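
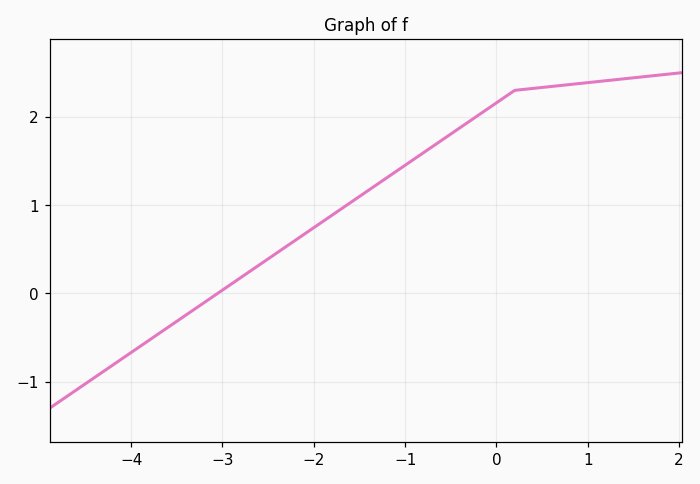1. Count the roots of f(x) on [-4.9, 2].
1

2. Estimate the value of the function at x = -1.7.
1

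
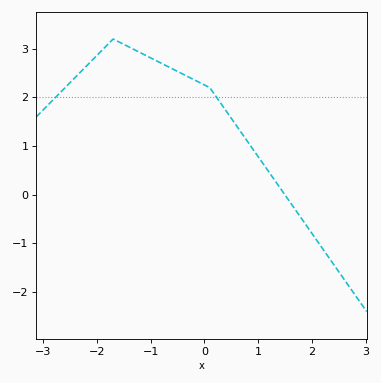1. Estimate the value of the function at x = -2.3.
2.53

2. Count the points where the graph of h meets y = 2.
2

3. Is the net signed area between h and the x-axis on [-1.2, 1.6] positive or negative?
positive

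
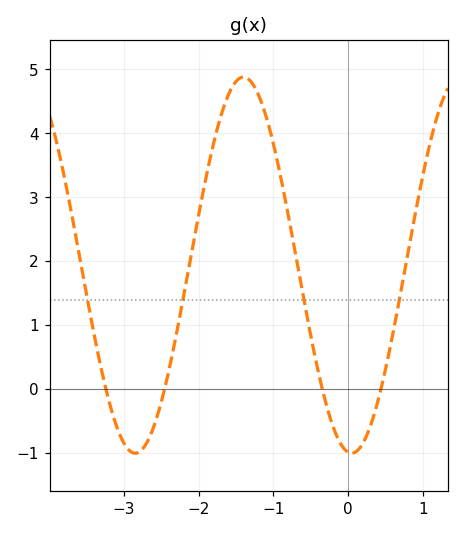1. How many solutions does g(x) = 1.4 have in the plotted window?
4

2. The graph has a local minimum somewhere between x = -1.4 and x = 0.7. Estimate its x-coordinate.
0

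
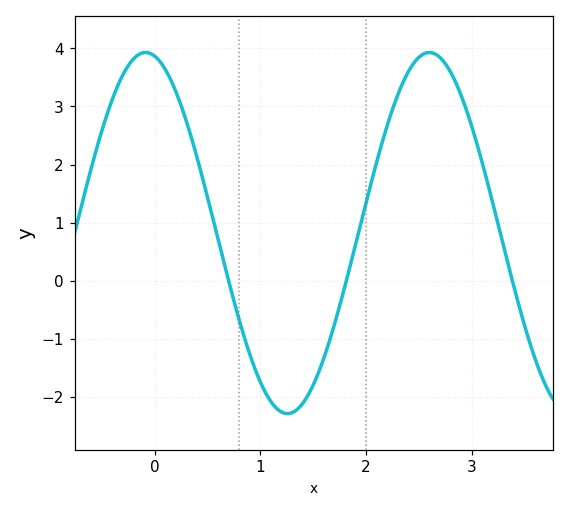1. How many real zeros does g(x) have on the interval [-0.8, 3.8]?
3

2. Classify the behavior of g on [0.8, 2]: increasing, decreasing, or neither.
neither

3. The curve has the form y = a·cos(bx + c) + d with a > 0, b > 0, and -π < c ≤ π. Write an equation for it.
y = 3.11cos(2.3x + 0.2) + 0.82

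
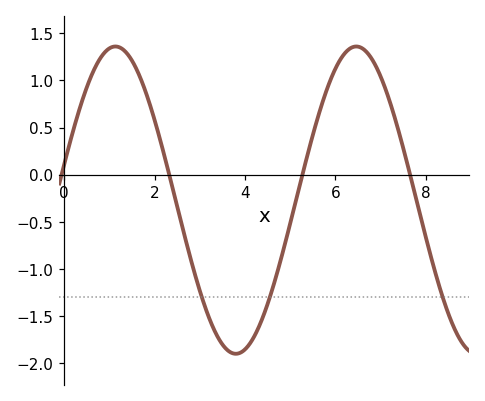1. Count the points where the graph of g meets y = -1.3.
3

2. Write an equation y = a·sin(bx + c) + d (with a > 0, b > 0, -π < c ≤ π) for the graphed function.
y = 1.63sin(1.18x + 0.232) - 0.27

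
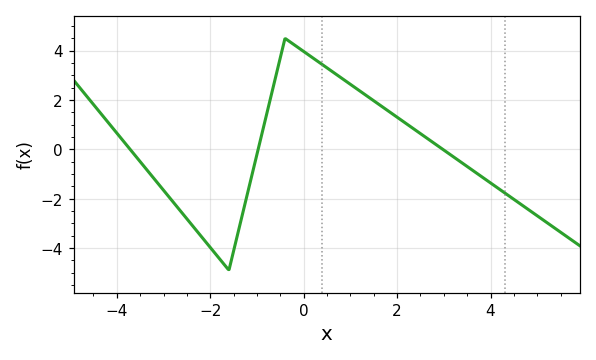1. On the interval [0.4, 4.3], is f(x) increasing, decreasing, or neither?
decreasing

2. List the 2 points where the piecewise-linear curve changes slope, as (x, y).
(-1.6, -4.9); (-0.4, 4.5)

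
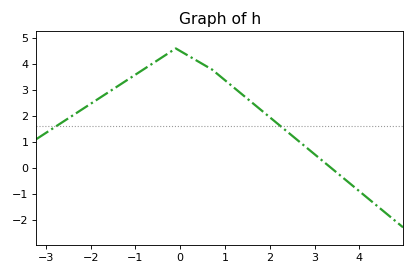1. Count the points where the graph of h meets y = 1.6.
2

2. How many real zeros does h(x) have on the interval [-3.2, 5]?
1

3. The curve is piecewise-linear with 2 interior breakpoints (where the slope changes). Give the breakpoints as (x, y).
(-0.1, 4.6); (0.7, 3.8)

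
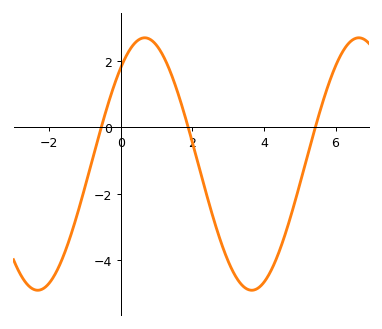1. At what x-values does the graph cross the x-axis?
-0.547, 1.88, 5.44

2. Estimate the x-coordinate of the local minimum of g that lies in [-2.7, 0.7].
-2.33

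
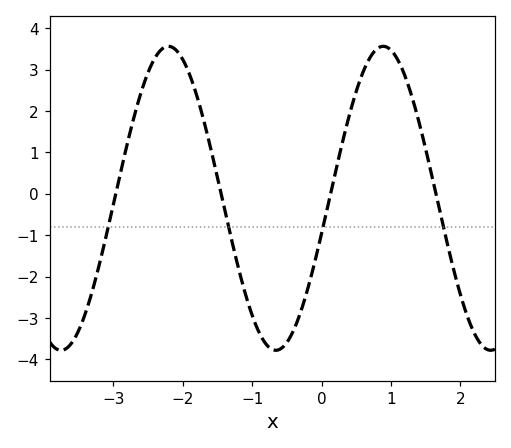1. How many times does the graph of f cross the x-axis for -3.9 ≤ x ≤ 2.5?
4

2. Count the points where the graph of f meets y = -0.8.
4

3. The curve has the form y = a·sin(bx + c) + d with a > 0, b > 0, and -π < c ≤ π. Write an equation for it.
y = 3.67sin(2x - 0.23) - 0.11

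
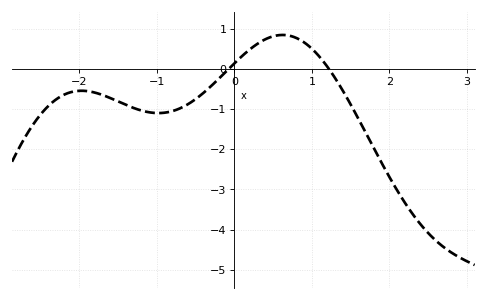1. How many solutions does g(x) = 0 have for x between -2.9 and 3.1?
2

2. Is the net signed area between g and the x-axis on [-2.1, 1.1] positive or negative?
negative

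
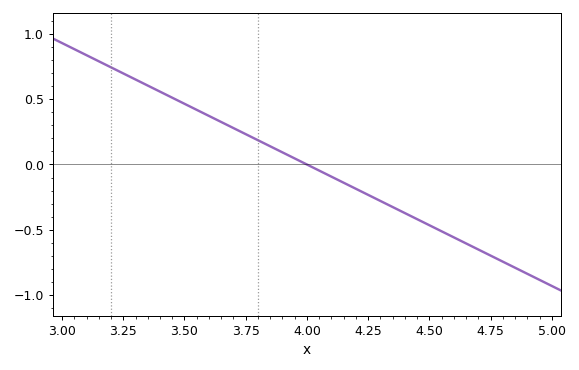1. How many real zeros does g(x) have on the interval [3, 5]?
1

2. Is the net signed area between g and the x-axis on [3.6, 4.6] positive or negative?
negative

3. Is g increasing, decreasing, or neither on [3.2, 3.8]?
decreasing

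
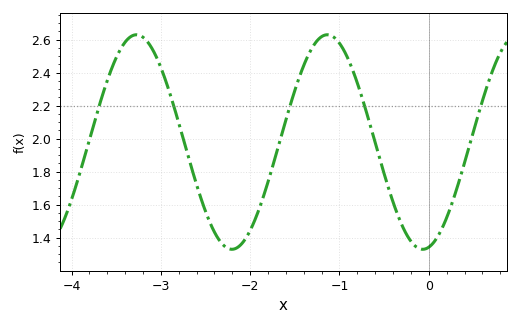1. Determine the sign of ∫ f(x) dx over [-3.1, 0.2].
positive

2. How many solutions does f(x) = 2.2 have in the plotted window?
5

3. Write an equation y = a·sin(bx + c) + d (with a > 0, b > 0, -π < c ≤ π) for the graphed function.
y = 0.65sin(2.9x - 1.4) + 1.98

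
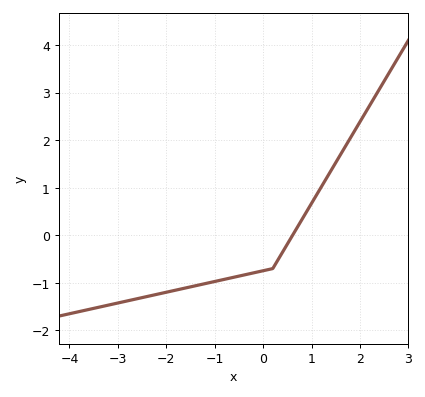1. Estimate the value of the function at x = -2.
-1.2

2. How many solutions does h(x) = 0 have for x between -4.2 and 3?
1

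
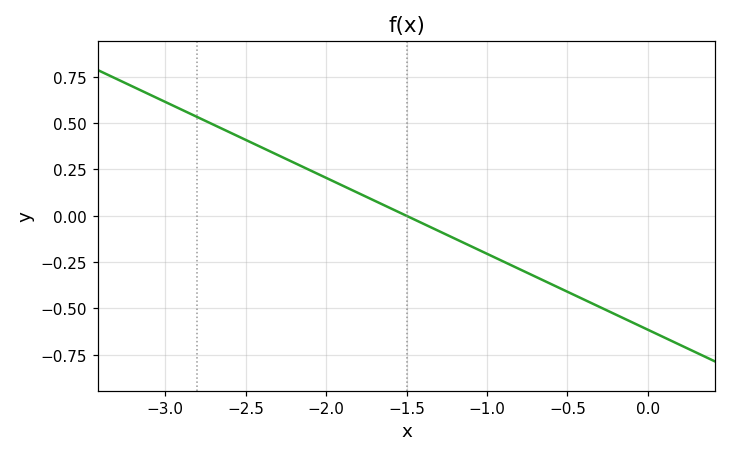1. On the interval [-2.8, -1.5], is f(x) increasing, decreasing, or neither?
decreasing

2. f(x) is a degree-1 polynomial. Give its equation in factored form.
y = -0.41(x + 1.5)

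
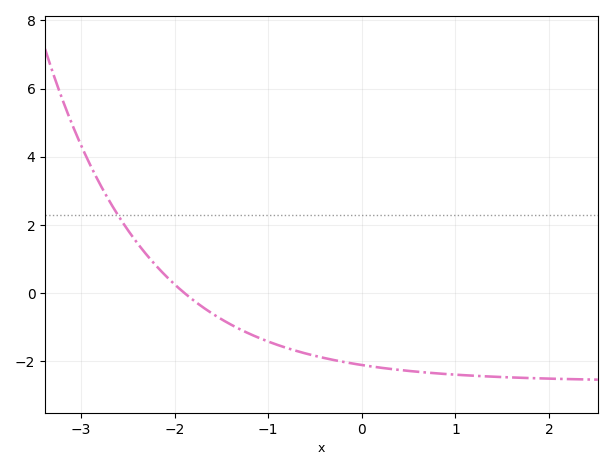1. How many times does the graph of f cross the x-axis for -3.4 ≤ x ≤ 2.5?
1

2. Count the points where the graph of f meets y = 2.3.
1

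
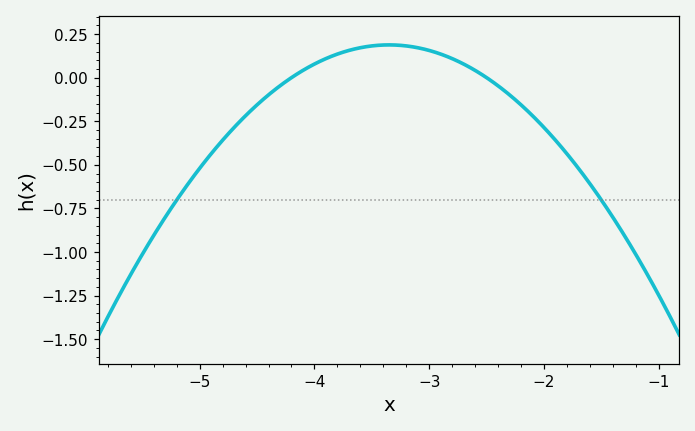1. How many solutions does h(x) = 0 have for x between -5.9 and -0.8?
2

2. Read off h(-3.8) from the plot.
0.135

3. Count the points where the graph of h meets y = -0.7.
2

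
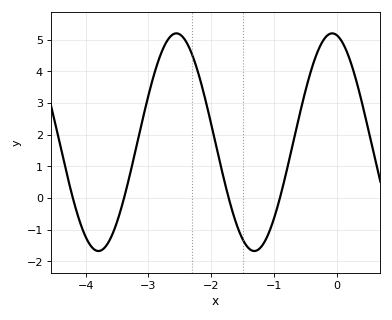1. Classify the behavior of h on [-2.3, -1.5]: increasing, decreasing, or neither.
decreasing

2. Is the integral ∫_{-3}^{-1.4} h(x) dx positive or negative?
positive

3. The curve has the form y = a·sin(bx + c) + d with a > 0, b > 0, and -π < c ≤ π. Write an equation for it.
y = 3.44sin(2.5x + 1.8) + 1.76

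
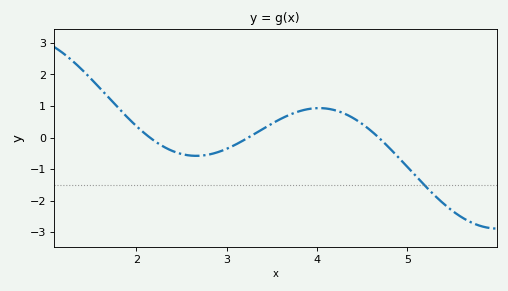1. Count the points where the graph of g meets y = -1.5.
1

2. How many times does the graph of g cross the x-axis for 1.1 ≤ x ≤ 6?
3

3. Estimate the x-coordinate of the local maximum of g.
4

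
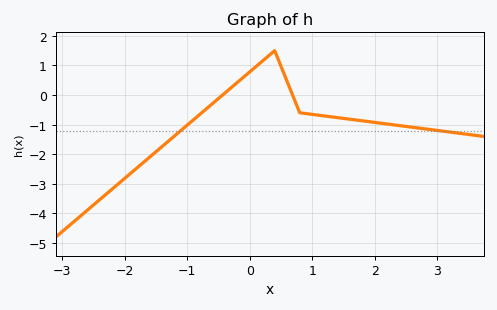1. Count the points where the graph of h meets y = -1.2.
2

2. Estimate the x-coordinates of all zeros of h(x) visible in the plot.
-0.433, 0.686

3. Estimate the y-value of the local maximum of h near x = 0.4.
1.5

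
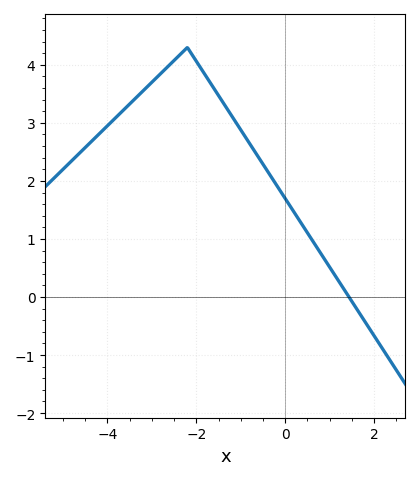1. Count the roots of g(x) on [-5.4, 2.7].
1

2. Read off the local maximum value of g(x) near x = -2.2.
4.3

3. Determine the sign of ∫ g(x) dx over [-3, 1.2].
positive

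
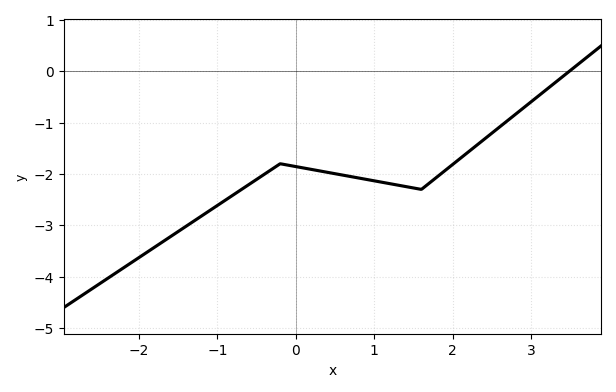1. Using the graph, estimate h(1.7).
-2.2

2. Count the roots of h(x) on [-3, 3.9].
1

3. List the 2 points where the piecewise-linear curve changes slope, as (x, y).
(-0.2, -1.8); (1.6, -2.3)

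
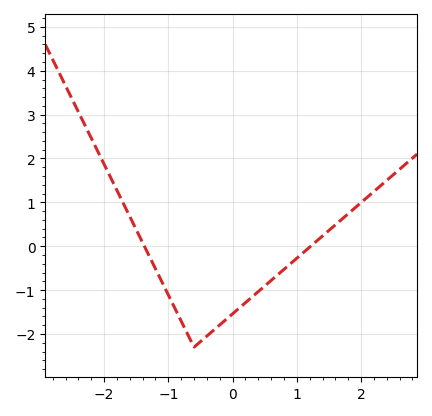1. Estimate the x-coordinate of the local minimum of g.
-0.601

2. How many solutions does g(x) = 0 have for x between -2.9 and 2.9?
2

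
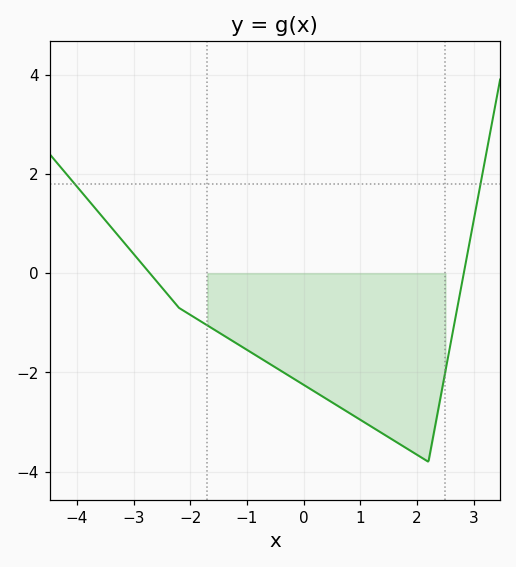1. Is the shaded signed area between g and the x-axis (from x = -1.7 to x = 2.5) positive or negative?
negative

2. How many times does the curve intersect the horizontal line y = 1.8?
2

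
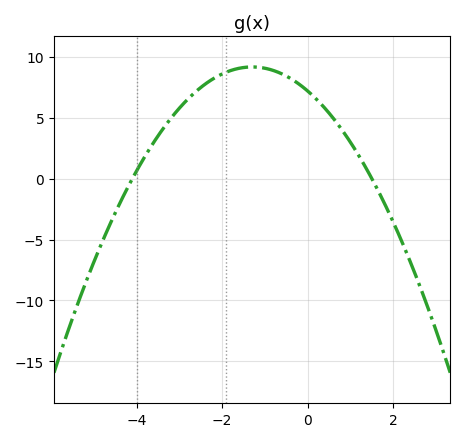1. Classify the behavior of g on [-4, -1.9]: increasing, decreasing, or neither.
increasing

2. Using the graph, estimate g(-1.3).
9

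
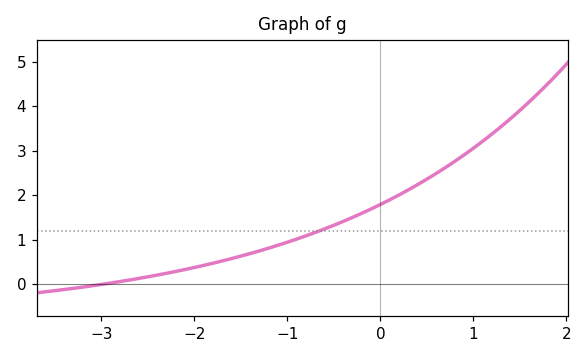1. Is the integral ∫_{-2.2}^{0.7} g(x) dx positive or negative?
positive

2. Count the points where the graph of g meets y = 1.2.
1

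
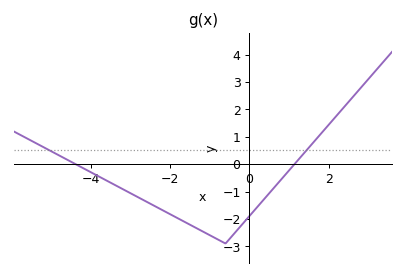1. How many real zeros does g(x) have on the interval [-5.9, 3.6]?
2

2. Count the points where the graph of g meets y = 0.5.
2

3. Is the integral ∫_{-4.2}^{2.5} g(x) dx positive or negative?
negative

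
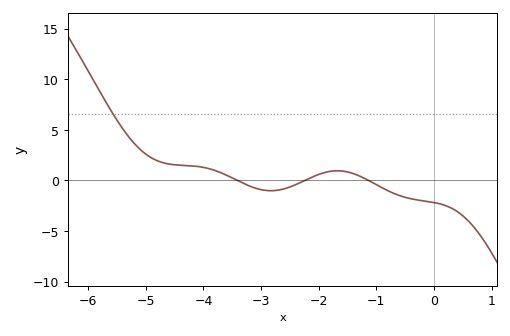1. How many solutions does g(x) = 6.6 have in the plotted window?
1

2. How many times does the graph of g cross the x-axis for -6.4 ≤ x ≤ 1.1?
3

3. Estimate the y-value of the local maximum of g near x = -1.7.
0.95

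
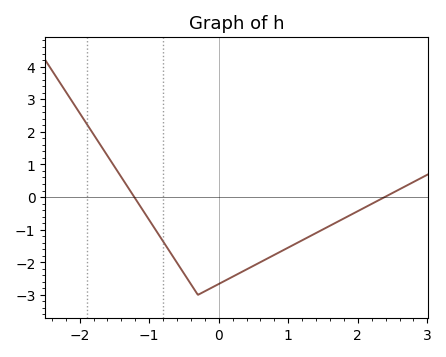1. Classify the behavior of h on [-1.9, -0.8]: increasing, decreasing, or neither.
decreasing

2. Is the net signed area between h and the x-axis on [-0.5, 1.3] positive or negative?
negative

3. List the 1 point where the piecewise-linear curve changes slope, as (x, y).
(-0.3, -3)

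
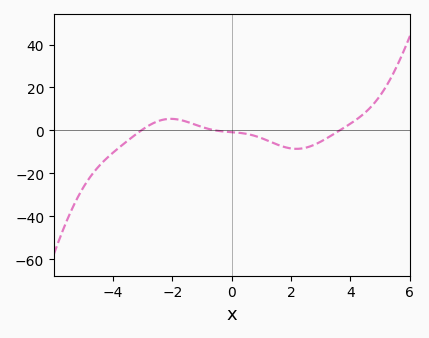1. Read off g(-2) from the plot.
5.37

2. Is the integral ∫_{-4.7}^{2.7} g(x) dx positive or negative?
negative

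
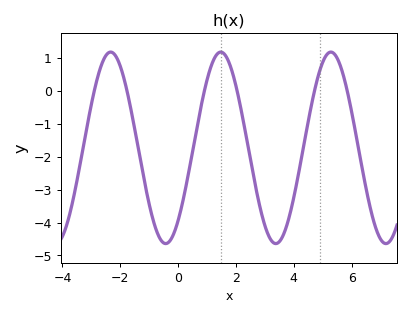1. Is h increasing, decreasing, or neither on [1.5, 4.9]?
neither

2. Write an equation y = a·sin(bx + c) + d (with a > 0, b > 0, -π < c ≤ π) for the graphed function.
y = 2.91sin(1.6x - 0.86) - 1.73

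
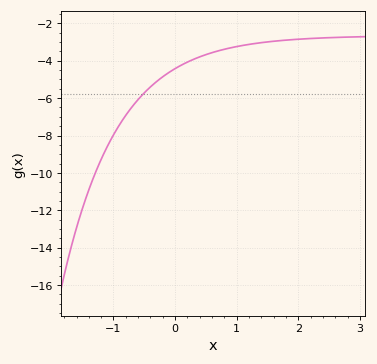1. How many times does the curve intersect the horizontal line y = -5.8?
1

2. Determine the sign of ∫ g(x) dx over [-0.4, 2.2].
negative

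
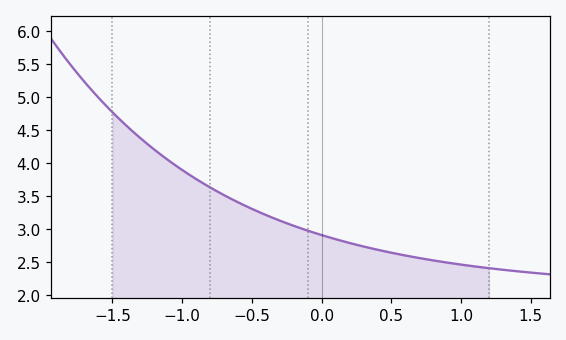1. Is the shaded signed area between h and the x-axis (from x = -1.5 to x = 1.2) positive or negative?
positive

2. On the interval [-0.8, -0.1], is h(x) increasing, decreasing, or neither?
decreasing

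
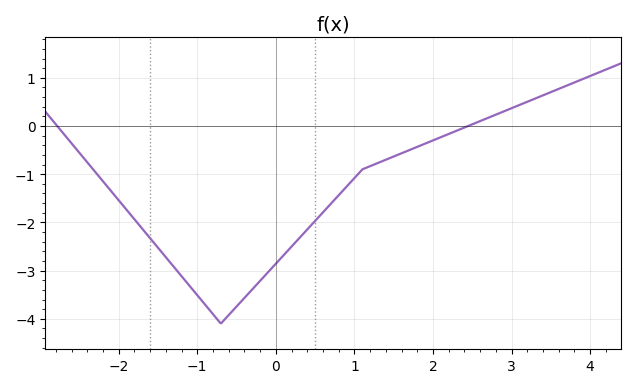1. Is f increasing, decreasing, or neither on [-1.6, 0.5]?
neither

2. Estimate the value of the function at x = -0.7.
-4.1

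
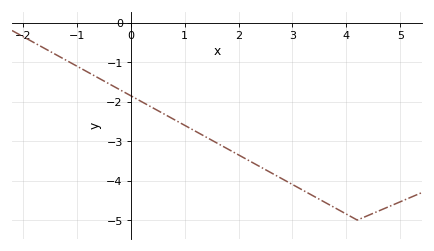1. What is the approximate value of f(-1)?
-1.1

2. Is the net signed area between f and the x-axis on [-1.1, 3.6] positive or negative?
negative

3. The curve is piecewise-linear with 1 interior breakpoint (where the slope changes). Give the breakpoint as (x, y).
(4.2, -5)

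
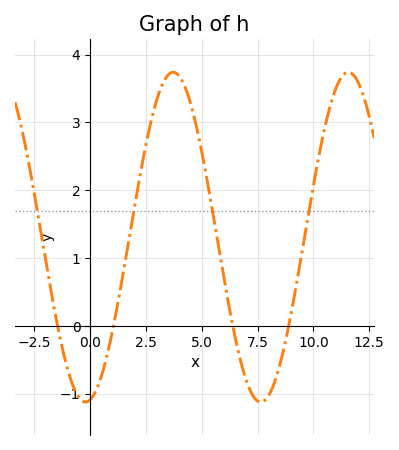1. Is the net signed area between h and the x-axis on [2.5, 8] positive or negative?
positive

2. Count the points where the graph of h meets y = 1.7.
4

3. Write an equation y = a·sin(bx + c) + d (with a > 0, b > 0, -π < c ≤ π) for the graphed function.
y = 2.43sin(0.8x - 1.4) + 1.31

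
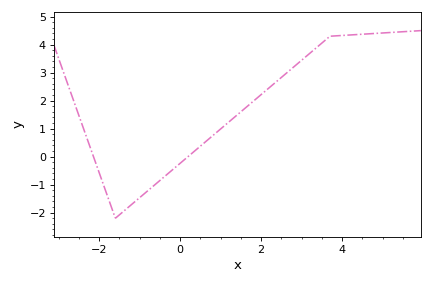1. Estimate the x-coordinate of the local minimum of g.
-1.6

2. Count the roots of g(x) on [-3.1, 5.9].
2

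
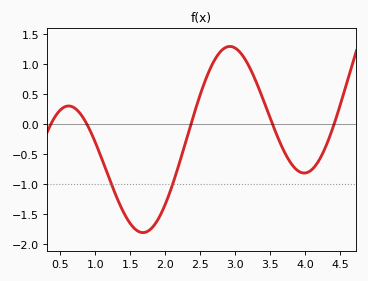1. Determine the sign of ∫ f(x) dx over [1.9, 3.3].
positive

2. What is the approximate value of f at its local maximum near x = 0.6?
0.3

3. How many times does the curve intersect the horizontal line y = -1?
2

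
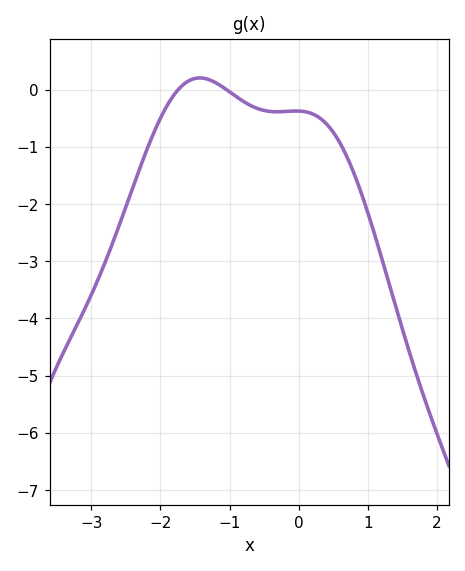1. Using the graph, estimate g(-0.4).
-0.4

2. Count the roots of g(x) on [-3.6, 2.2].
2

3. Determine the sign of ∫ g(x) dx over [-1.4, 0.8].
negative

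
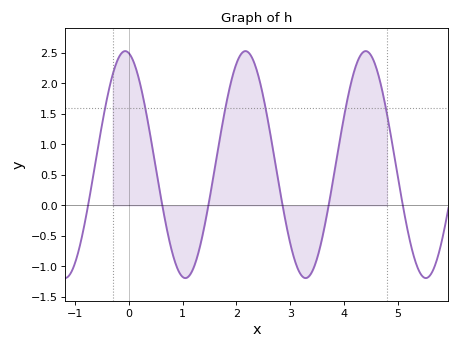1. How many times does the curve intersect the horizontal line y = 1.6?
6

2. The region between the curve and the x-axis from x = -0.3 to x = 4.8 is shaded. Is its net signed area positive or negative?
positive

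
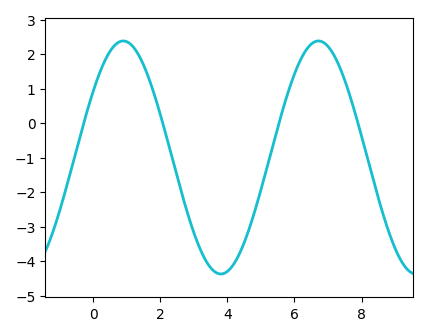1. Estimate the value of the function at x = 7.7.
0.654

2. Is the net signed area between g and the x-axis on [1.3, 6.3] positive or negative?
negative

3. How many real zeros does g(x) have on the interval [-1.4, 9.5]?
4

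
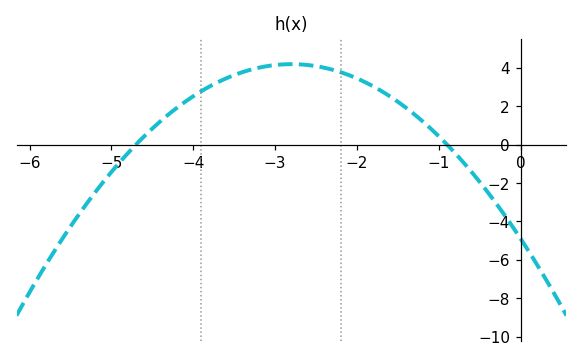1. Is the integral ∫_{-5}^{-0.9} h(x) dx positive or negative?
positive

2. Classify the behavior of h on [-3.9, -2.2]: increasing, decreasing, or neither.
neither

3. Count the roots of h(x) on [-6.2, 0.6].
2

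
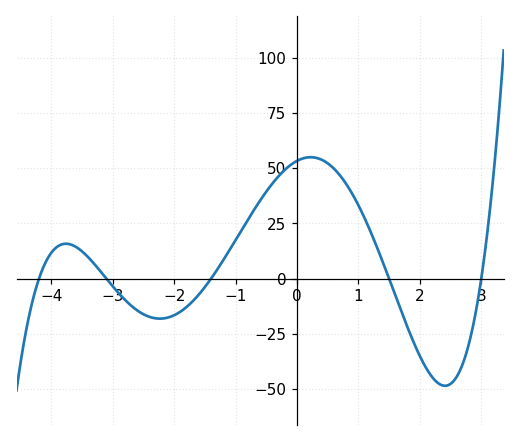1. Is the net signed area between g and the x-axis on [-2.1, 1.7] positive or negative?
positive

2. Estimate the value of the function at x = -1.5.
-4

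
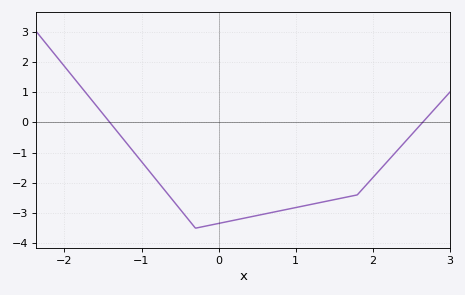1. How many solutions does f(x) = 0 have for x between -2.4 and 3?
2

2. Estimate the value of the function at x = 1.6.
-2.5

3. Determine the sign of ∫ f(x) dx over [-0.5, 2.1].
negative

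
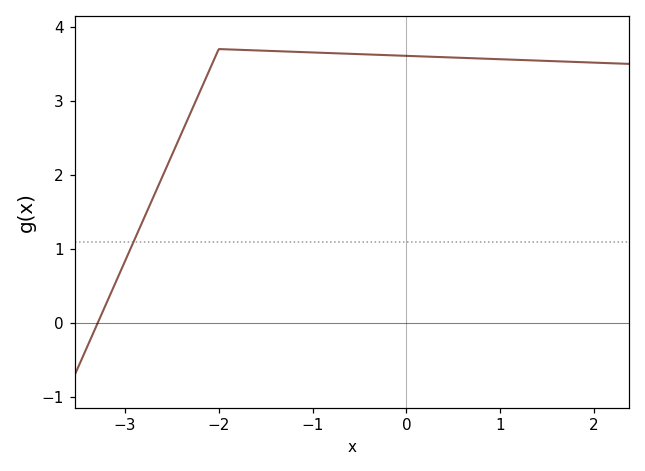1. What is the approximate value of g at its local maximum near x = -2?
3.7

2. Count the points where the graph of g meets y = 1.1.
1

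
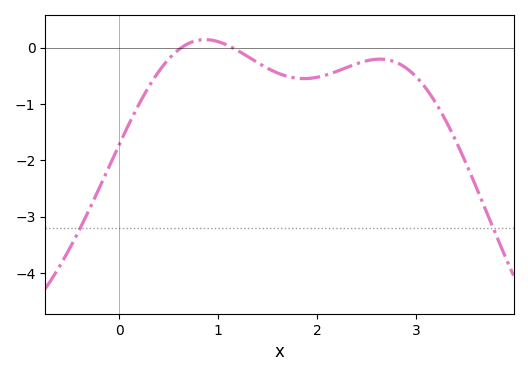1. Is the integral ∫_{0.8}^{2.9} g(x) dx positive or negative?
negative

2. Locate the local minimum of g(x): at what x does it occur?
1.87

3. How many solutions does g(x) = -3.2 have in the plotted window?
2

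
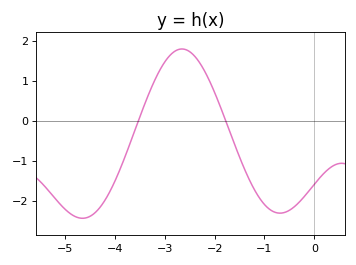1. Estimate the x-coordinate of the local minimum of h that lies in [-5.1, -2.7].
-4.65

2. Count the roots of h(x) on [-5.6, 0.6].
2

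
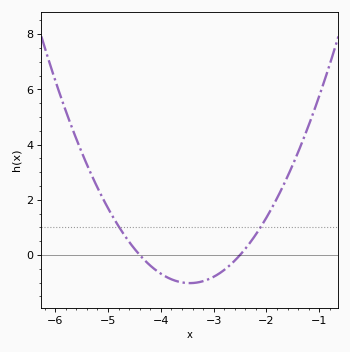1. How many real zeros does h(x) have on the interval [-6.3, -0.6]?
2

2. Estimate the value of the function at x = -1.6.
2.8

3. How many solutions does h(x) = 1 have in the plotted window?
2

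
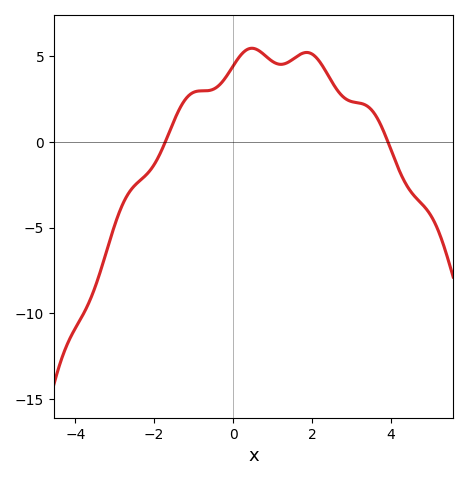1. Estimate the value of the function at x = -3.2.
-6.5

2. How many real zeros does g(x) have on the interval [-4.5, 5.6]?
2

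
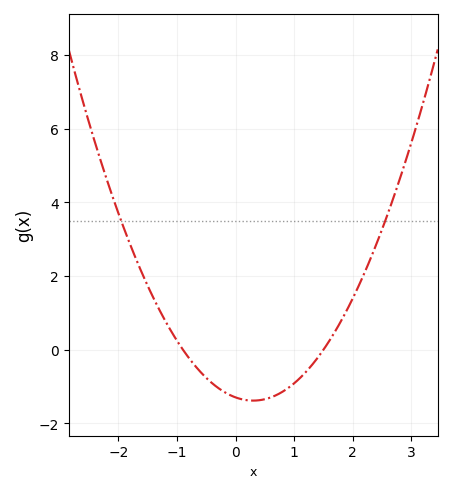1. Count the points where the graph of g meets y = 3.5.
2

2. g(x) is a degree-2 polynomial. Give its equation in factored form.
y = 0.96(x + 0.9)(x - 1.5)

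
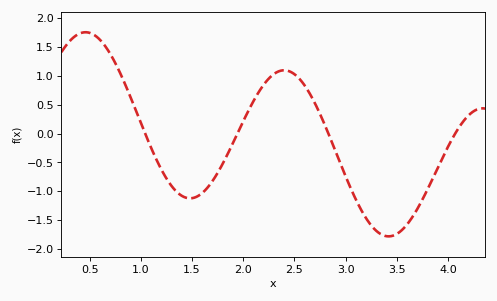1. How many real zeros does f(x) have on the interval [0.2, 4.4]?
4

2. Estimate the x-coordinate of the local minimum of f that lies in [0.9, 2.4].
1.48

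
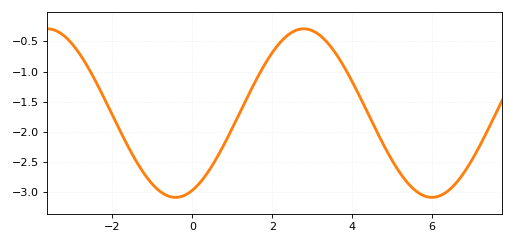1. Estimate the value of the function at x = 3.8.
-0.9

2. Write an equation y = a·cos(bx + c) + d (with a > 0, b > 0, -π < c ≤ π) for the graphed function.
y = 1.4cos(0.98x - 2.7) - 1.69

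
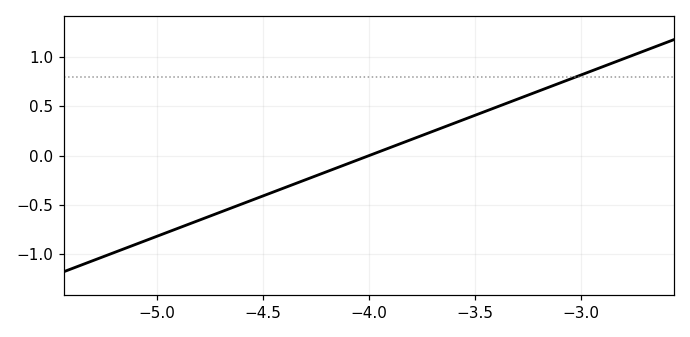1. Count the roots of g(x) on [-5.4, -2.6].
1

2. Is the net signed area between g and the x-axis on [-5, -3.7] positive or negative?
negative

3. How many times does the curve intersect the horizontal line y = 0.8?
1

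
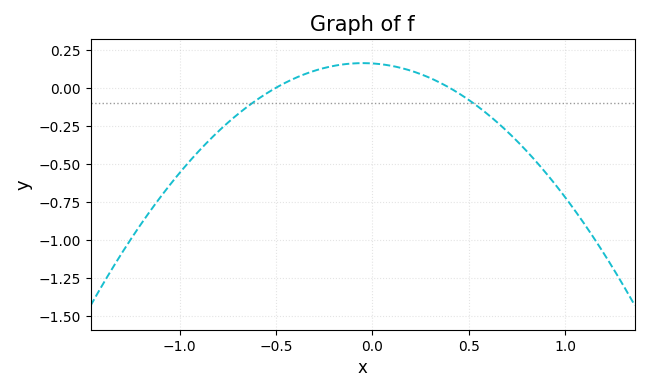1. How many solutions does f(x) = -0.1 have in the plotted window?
2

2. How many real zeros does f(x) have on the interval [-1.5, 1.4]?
2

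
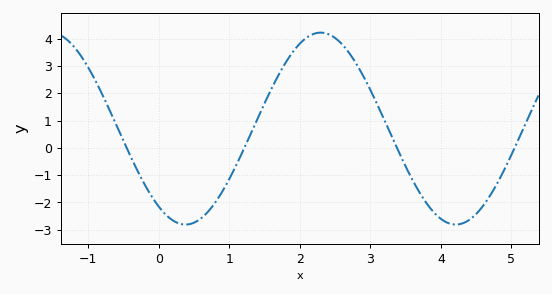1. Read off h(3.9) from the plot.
-2.36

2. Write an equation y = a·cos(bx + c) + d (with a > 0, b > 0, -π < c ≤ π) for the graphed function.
y = 3.52cos(1.64x + 2.52) + 0.71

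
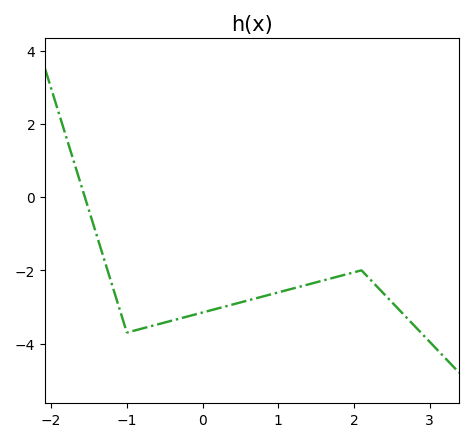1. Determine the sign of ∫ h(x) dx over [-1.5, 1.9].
negative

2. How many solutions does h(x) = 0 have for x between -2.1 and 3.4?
1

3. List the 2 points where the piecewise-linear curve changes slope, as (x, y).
(-1, -3.7); (2.1, -2)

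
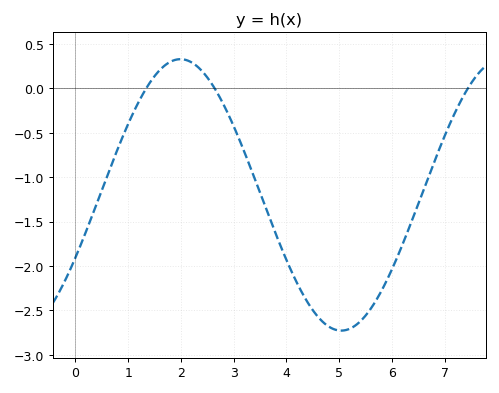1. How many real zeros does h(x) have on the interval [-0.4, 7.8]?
3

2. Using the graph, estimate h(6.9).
-0.7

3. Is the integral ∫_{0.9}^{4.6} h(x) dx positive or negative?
negative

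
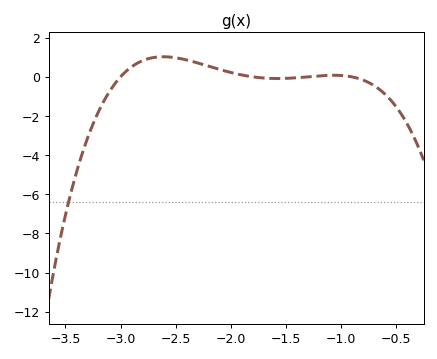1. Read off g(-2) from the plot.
0.223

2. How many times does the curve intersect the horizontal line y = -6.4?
1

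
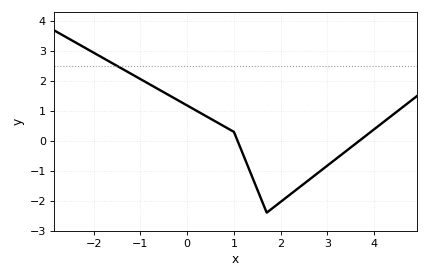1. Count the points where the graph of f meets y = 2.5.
1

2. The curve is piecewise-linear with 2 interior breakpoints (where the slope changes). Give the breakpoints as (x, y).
(1, 0.3); (1.7, -2.4)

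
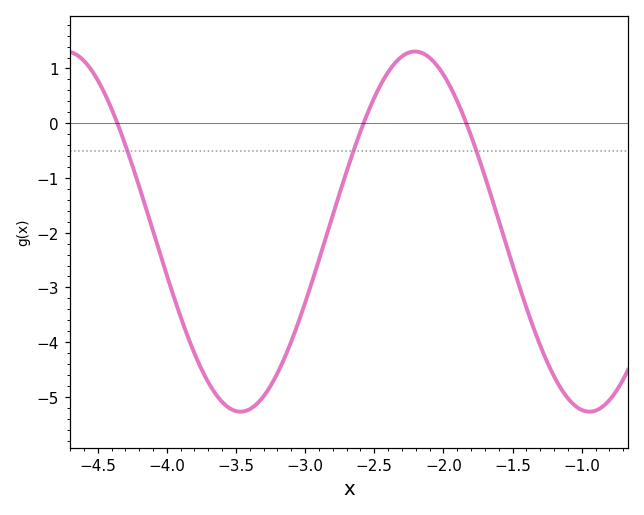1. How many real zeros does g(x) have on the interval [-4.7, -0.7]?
3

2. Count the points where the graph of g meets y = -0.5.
3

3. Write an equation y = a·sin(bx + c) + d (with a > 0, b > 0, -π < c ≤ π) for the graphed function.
y = 3.29sin(2.49x + 0.78) - 1.98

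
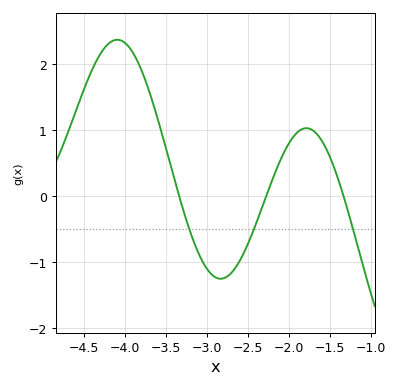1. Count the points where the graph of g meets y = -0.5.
3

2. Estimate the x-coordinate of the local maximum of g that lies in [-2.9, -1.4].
-1.8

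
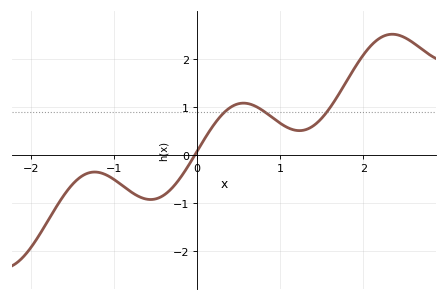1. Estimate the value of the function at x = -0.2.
-0.5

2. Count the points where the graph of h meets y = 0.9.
3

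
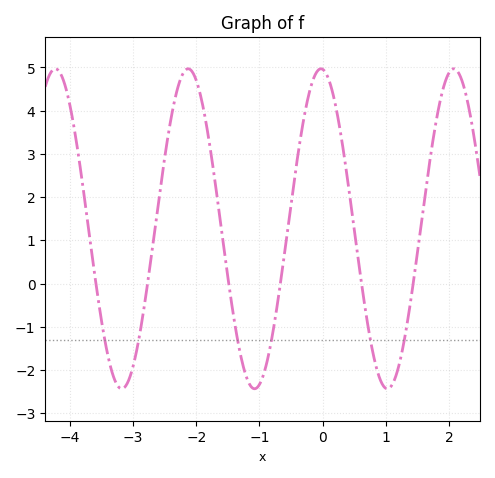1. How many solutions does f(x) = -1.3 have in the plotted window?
6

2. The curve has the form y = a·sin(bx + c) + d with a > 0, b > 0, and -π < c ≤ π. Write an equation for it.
y = 3.7sin(2.99x + 1.65) + 1.27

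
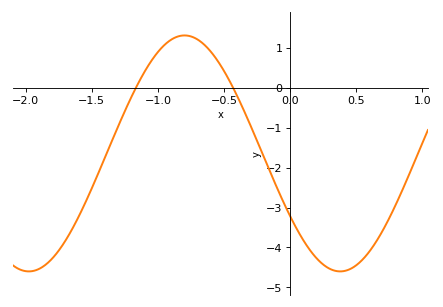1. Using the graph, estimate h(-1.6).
-3.23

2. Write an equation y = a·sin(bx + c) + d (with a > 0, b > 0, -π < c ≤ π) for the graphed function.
y = 2.96sin(2.67x - 2.58) - 1.64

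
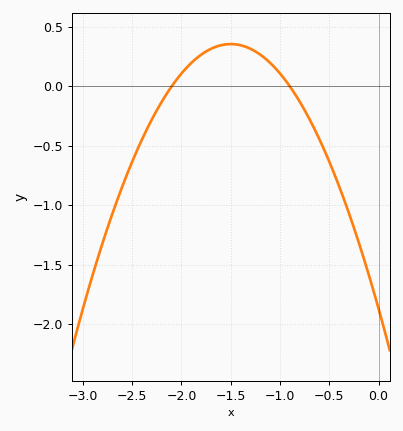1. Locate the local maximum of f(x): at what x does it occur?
-1.5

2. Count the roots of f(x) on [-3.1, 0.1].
2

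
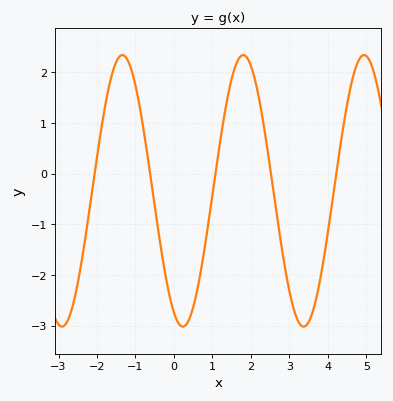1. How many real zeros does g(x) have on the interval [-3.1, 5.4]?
5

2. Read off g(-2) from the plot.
0.327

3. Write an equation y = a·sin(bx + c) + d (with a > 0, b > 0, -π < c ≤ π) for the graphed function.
y = 2.68sin(2x - 2.03) - 0.34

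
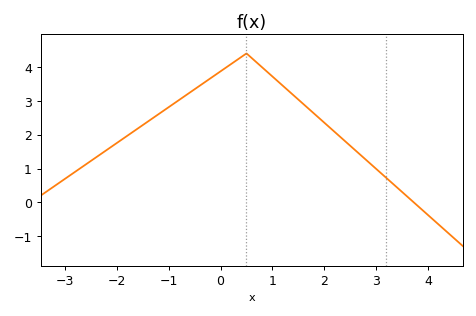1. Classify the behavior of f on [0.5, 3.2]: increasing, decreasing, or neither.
decreasing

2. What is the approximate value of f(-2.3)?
1.4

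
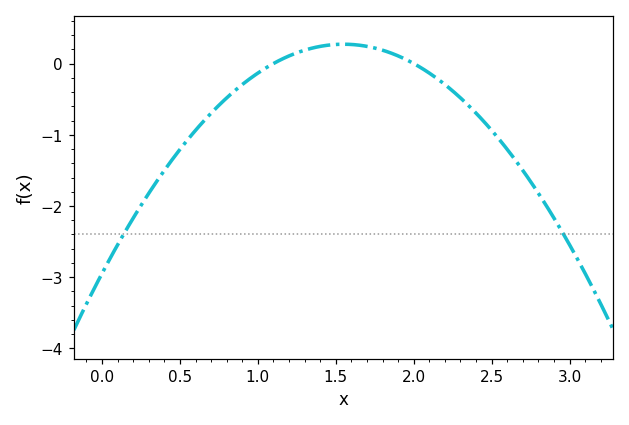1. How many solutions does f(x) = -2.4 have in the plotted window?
2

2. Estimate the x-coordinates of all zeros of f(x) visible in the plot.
1.1, 2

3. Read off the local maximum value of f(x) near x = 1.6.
0.271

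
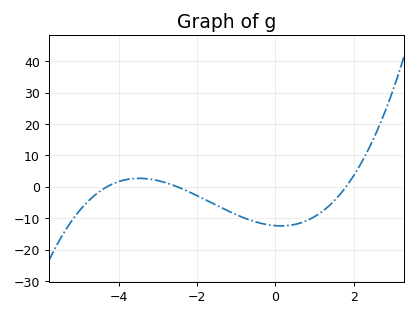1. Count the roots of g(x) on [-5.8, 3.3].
3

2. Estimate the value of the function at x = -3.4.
3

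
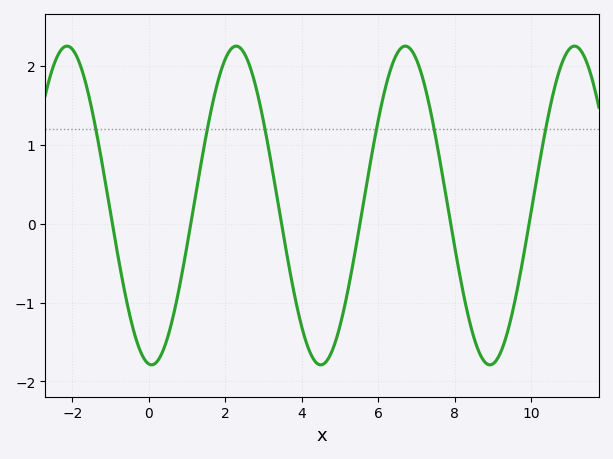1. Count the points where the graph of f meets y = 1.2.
6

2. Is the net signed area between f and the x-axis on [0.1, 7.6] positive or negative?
positive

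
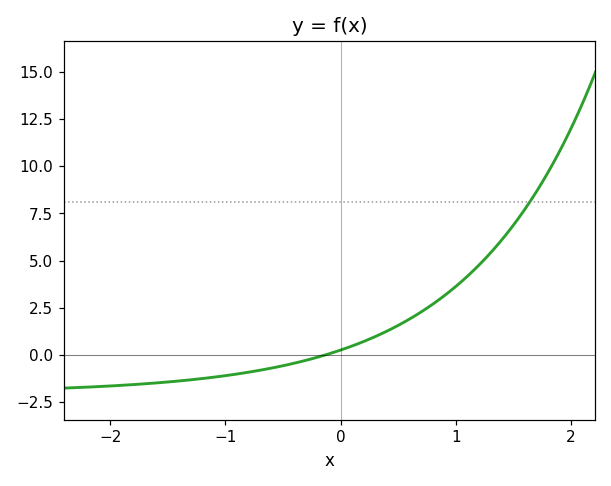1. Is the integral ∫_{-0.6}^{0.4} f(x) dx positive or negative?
positive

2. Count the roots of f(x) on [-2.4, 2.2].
1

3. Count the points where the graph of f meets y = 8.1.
1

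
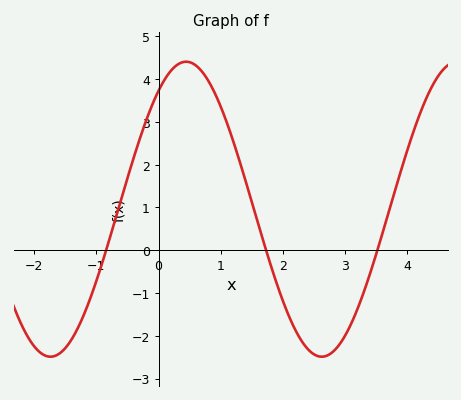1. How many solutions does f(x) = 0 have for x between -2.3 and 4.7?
3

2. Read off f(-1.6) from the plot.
-2.4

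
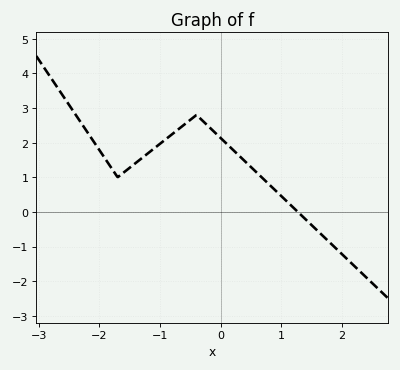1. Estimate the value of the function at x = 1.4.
-0.219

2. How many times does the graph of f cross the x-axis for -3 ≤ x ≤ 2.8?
1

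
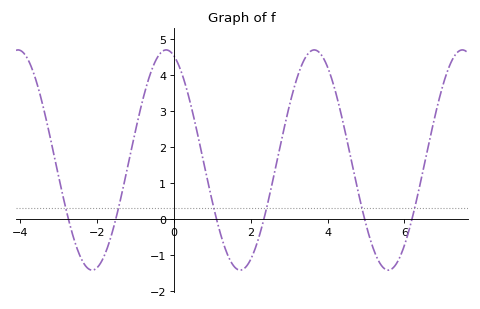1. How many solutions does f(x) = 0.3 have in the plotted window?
6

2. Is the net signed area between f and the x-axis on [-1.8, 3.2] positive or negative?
positive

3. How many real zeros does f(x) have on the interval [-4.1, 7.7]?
6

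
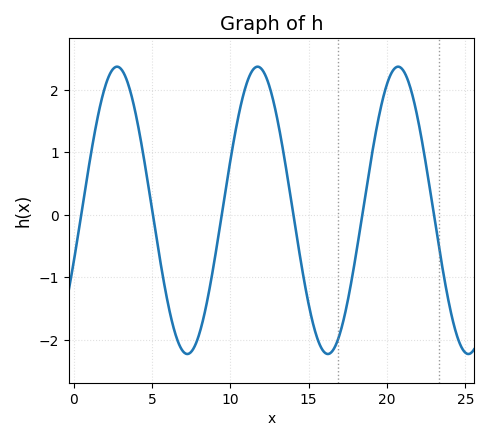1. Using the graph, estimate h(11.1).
2.1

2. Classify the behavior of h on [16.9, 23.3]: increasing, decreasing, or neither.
neither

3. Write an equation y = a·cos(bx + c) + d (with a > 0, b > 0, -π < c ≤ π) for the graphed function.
y = 2.3cos(0.7x - 1.9) + 0.07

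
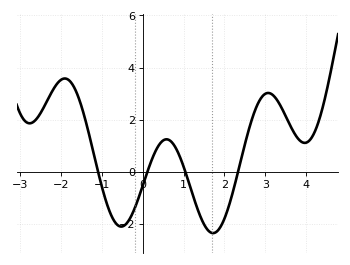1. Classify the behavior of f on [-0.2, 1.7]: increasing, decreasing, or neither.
neither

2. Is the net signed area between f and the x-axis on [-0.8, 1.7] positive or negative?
negative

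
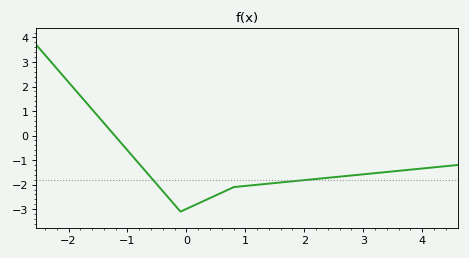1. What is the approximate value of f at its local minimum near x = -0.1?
-3.1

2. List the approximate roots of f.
-1.2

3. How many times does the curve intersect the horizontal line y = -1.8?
2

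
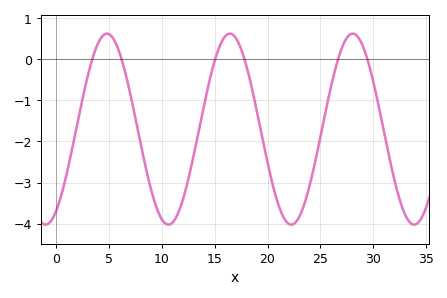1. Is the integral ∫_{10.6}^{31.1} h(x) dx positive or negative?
negative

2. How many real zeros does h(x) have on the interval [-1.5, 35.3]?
6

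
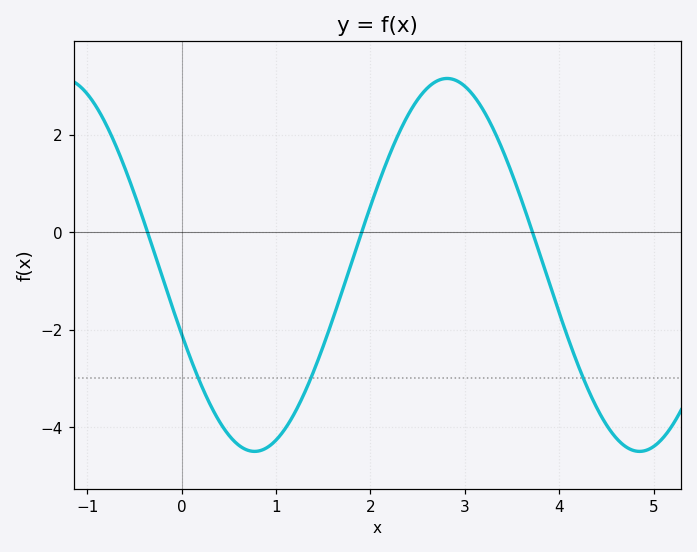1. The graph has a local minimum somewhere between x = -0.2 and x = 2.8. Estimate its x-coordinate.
0.8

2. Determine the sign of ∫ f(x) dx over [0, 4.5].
negative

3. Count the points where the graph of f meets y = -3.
3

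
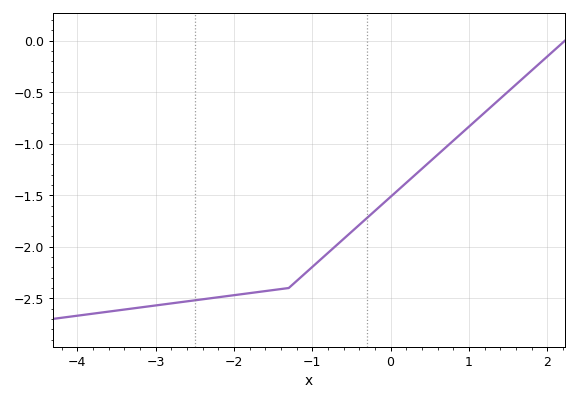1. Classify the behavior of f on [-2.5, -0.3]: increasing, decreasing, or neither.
increasing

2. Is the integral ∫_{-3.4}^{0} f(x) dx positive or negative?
negative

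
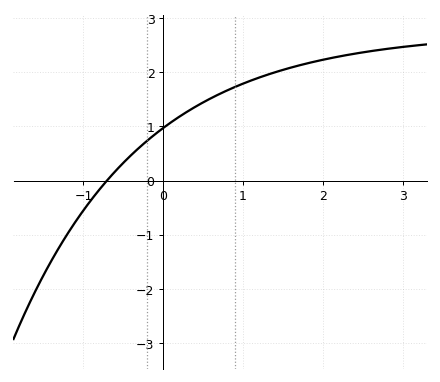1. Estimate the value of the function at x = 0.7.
1.59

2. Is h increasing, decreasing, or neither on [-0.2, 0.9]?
increasing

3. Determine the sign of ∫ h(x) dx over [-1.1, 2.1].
positive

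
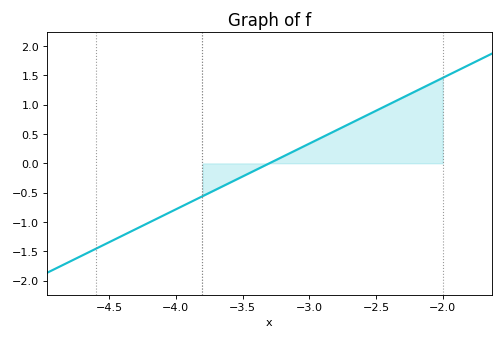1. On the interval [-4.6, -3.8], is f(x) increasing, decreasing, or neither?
increasing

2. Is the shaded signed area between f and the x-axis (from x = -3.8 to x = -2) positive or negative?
positive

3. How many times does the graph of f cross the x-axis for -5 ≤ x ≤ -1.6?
1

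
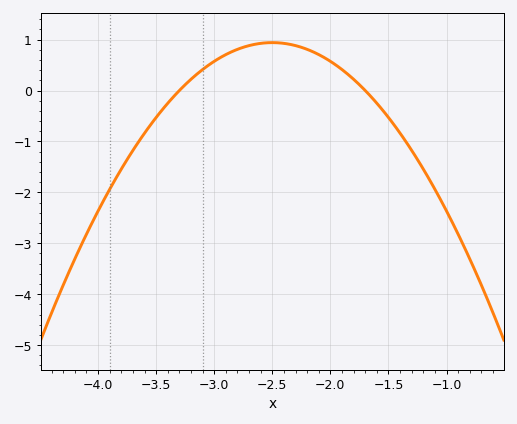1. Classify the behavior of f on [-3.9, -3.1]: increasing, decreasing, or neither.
increasing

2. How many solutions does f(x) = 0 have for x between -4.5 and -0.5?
2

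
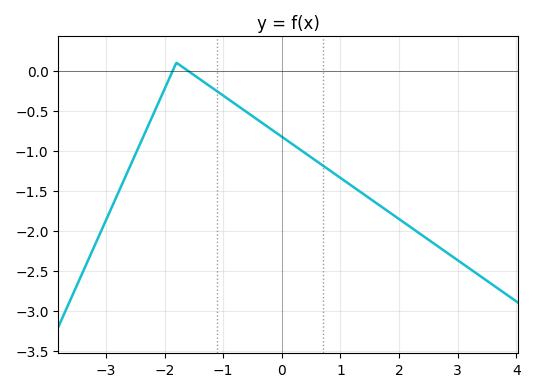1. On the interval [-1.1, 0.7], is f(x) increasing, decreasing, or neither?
decreasing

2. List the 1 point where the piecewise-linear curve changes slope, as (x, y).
(-1.8, 0.1)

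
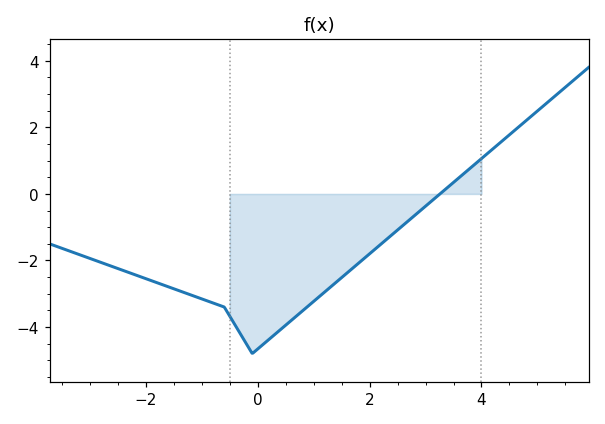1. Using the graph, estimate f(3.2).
-0.081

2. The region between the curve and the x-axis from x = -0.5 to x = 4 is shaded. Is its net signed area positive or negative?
negative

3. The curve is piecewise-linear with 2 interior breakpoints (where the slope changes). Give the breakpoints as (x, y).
(-0.6, -3.4); (-0.1, -4.8)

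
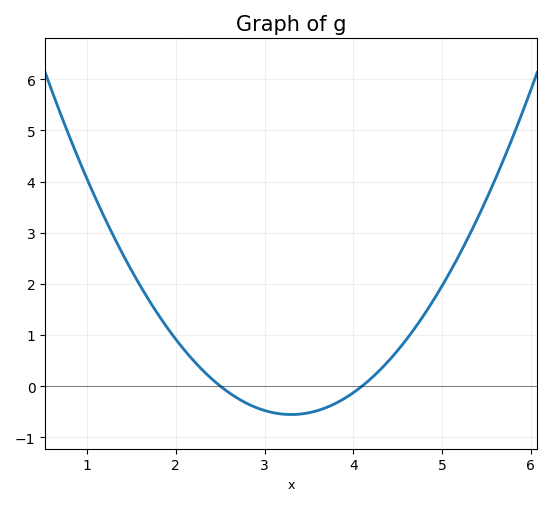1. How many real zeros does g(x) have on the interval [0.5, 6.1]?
2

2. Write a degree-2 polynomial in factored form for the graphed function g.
y = 0.87(x - 2.5)(x - 4.1)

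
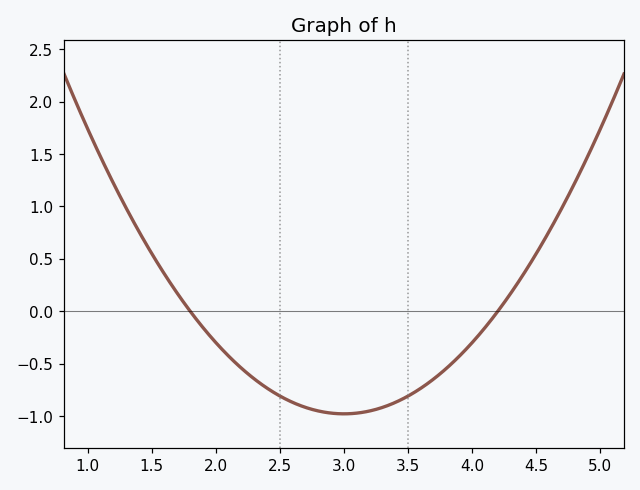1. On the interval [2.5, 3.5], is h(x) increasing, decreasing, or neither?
neither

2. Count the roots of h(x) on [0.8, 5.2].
2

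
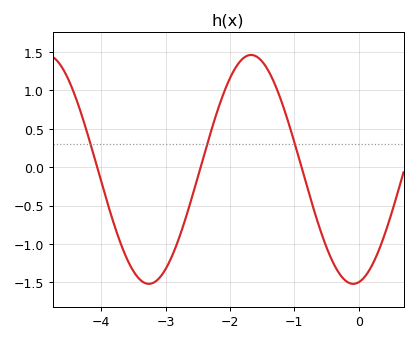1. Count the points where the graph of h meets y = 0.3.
3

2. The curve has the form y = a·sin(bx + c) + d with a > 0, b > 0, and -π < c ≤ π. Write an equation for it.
y = 1.49sin(2x - 1.4) - 0.03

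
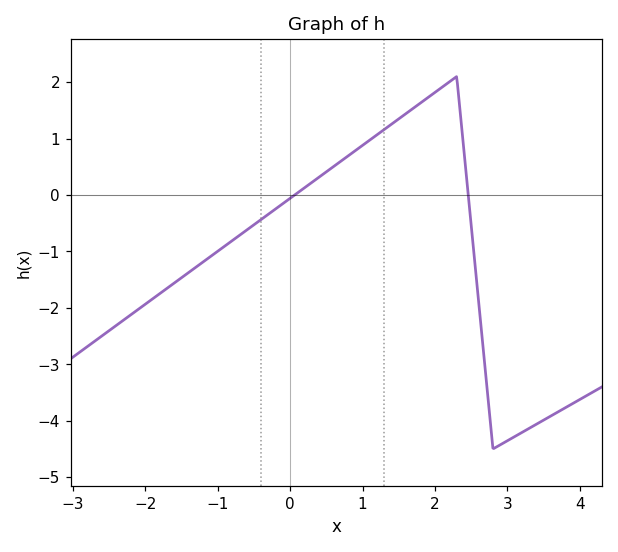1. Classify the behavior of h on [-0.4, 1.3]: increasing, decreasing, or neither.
increasing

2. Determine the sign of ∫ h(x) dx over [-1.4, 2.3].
positive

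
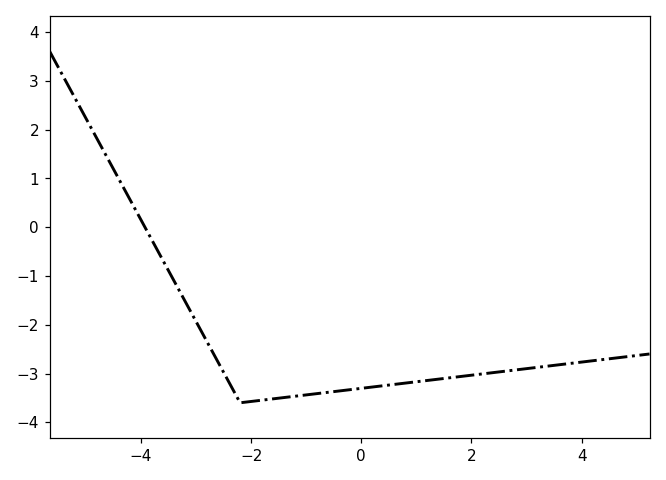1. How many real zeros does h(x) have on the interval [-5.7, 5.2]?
1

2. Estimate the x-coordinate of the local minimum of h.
-2.2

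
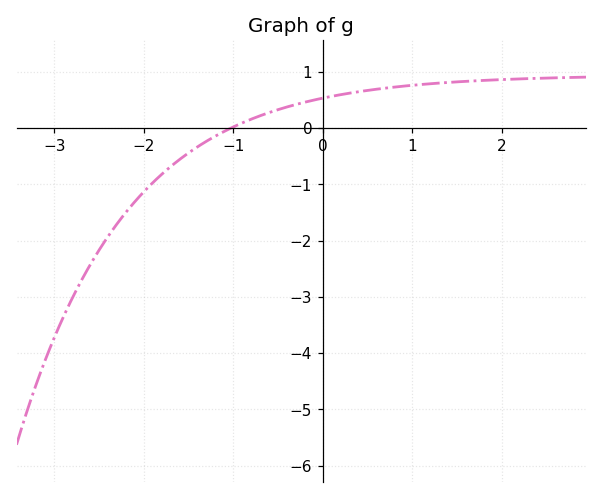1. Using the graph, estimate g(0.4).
0.6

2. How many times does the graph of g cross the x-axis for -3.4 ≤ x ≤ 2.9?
1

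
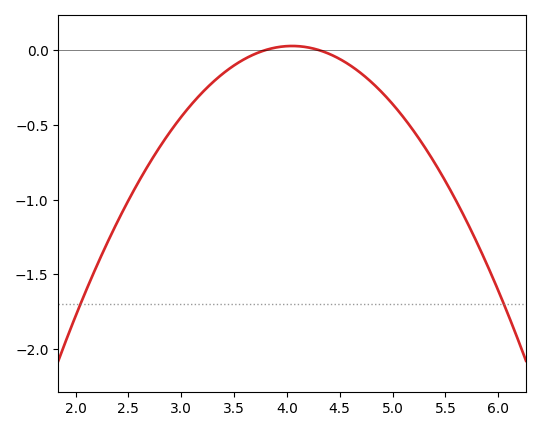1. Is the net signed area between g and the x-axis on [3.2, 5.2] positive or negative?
negative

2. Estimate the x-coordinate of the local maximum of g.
4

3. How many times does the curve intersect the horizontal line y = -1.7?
2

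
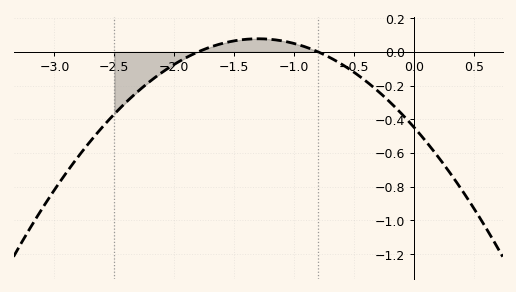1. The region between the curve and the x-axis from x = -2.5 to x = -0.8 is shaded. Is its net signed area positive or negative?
negative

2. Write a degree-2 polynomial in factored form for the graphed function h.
y = -0.31(x + 1.8)(x + 0.8)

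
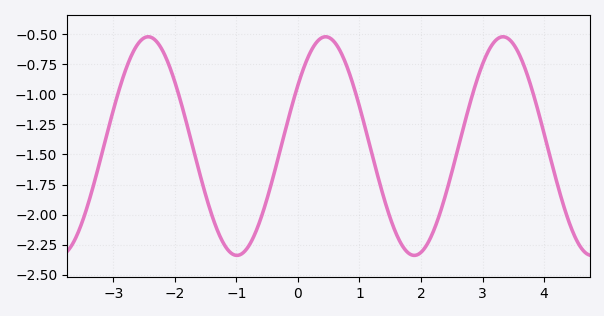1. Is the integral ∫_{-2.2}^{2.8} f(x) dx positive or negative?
negative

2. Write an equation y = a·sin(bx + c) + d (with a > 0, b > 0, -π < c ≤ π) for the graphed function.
y = 0.91sin(2.2x + 0.59) - 1.43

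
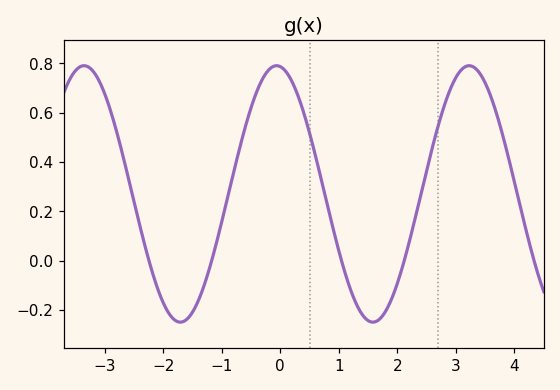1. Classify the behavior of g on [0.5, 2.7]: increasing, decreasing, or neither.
neither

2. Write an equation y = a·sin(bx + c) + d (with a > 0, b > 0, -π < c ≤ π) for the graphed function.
y = 0.52sin(1.9x + 1.7) + 0.27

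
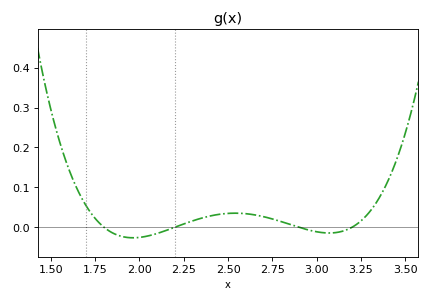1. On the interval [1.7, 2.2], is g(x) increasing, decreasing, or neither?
neither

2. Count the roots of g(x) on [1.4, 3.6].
4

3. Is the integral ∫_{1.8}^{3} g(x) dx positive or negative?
positive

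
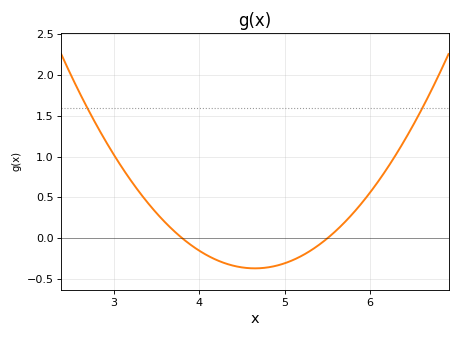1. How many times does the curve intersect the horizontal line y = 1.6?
2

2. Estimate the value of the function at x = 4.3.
-0.306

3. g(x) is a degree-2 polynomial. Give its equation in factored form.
y = 0.51(x - 3.8)(x - 5.5)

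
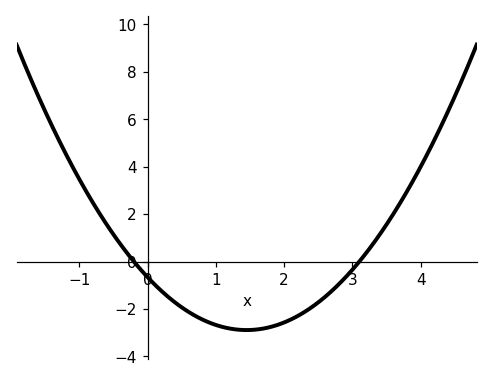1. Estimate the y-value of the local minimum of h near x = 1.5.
-2.8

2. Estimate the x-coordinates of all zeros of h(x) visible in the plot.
-0.2, 3.1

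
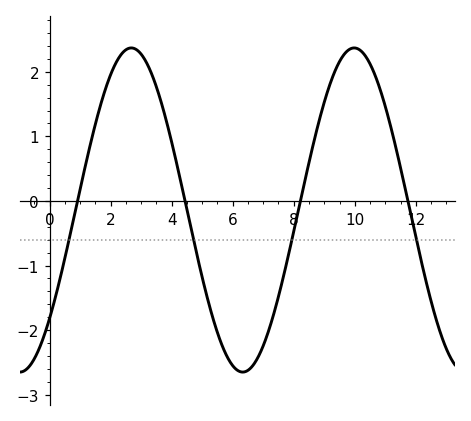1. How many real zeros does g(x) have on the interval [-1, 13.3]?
4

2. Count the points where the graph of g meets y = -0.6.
4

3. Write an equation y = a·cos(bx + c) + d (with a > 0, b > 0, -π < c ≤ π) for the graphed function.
y = 2.51cos(0.86x - 2.3) - 0.14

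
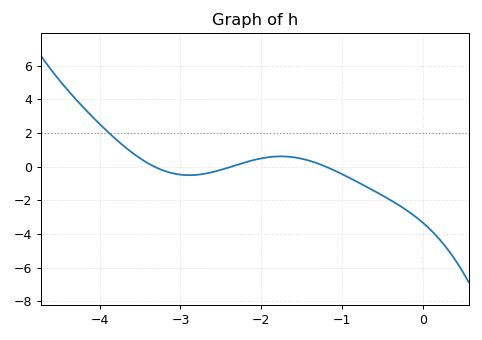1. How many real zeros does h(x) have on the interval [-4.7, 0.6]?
3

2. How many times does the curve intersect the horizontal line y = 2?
1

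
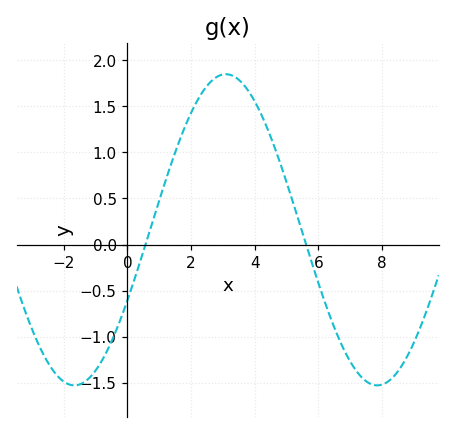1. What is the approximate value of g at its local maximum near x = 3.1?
1.85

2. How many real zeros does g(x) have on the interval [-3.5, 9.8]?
2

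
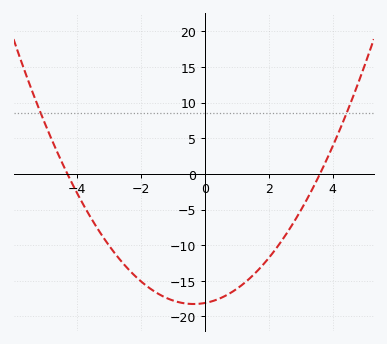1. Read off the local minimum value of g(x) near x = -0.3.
-18.3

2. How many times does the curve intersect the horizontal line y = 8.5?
2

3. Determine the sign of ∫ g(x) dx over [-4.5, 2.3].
negative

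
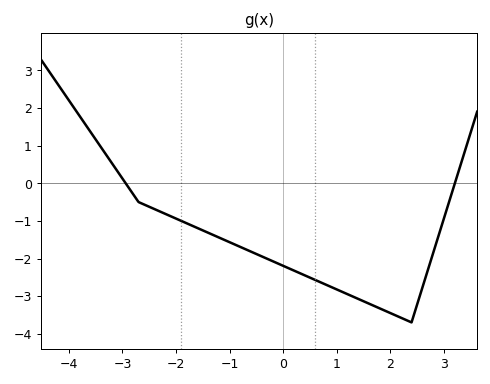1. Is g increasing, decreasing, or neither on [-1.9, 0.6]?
decreasing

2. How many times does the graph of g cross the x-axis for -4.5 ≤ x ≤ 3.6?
2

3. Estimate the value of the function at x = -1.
-1.57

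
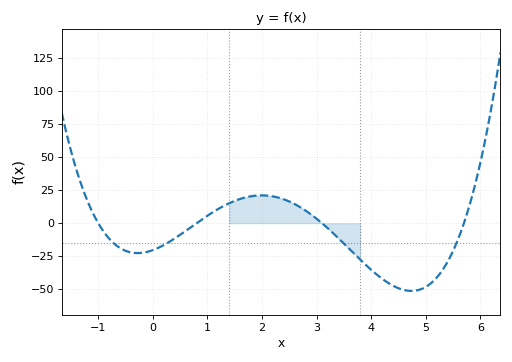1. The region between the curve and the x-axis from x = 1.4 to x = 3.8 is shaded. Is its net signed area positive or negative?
positive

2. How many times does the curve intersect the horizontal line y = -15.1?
4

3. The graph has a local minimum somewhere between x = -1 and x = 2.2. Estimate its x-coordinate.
-0.279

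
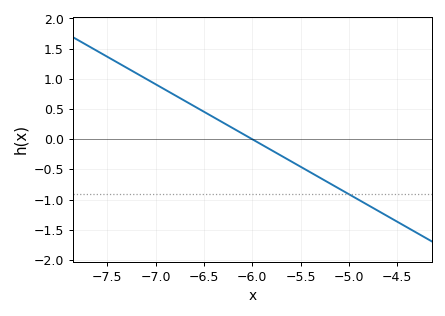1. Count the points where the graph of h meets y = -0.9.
1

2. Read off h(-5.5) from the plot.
-0.45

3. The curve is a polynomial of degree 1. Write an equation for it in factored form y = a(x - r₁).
y = -0.91(x + 6)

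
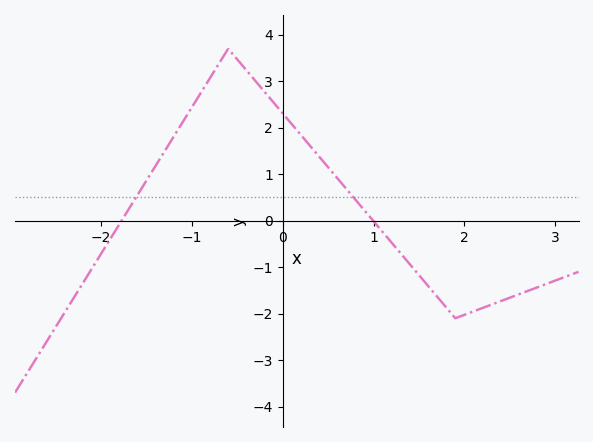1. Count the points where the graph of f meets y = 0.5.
2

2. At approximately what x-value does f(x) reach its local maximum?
-0.6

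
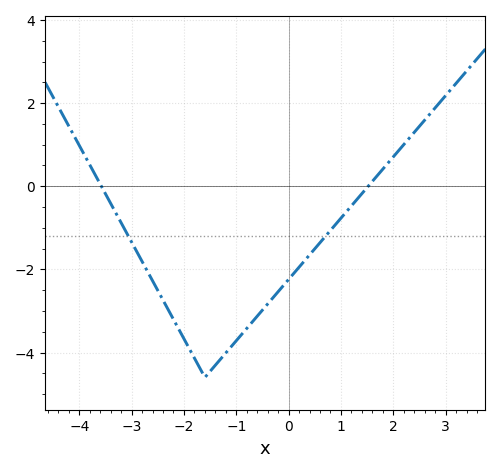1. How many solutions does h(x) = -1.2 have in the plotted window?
2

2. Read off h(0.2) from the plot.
-1.95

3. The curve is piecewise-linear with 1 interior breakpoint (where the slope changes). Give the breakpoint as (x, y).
(-1.6, -4.6)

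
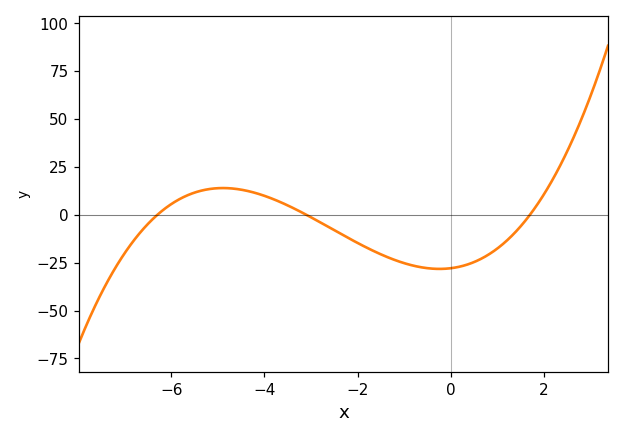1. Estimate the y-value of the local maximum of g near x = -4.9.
14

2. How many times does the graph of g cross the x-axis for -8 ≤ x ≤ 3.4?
3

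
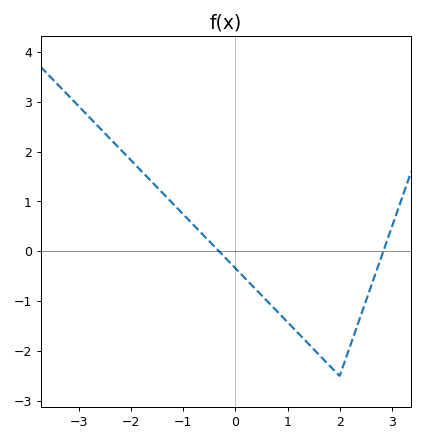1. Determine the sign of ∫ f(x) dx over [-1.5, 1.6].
negative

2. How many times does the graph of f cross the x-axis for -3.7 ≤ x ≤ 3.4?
2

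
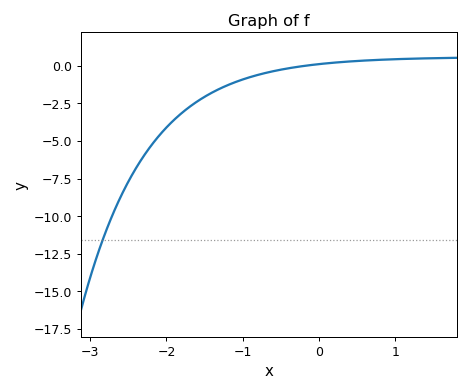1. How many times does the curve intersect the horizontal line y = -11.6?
1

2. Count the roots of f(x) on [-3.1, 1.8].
1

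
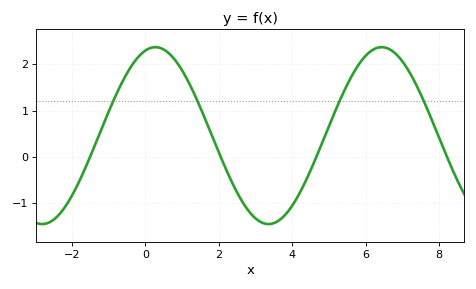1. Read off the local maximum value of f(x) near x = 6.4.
2.4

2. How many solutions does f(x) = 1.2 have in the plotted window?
4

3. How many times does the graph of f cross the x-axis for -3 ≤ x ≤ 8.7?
4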